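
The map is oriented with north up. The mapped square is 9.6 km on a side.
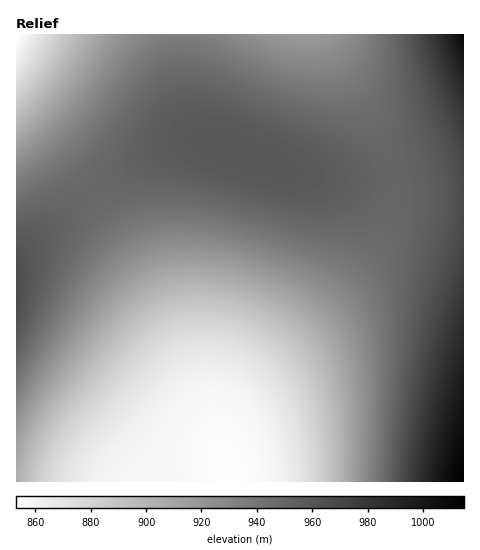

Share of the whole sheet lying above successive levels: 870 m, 88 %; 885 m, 81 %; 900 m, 74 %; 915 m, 67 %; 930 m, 57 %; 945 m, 41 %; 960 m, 10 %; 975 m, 4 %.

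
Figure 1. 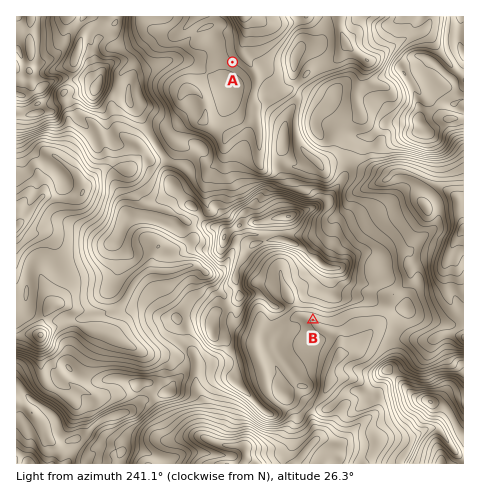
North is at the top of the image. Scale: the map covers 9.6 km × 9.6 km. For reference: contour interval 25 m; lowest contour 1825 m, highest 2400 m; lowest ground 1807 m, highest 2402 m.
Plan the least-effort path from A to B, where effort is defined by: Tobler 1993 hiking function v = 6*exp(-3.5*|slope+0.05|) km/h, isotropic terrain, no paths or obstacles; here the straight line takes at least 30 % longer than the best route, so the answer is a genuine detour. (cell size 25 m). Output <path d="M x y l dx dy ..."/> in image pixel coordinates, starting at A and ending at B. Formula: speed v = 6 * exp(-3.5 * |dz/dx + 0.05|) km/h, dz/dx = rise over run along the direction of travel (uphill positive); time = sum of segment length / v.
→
<path d="M232 62l18 18 14 28 0 7 8 16 0 17 9 19 7 7 5 2 9 10 17 8 6 6 2 4 0 5-4 7 0 5 3 4 14 14 2 5 12 12 1 2 0 27-2 5 0 9-2 2-3 4-28 14-5 0-2 1"/>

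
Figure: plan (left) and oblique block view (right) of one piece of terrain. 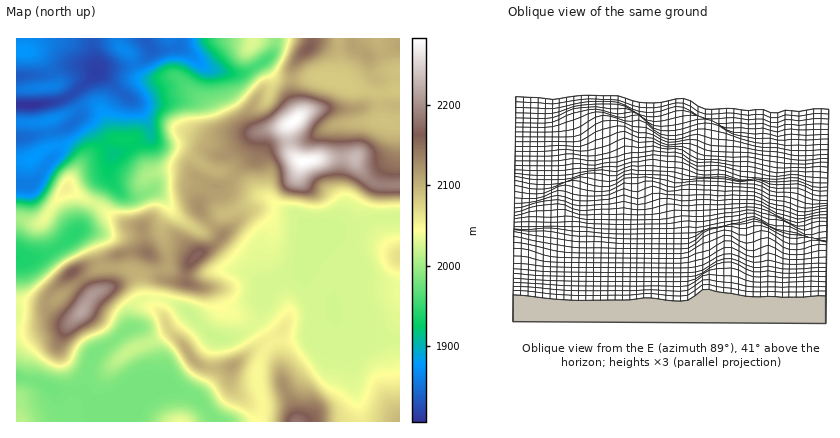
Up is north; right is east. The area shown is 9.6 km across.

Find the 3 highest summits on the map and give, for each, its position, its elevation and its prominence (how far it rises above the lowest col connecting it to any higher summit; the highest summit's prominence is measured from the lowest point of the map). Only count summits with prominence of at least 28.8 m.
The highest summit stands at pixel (304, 162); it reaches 2284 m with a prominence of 479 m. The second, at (296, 120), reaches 2284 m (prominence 47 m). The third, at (82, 312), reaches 2218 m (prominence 107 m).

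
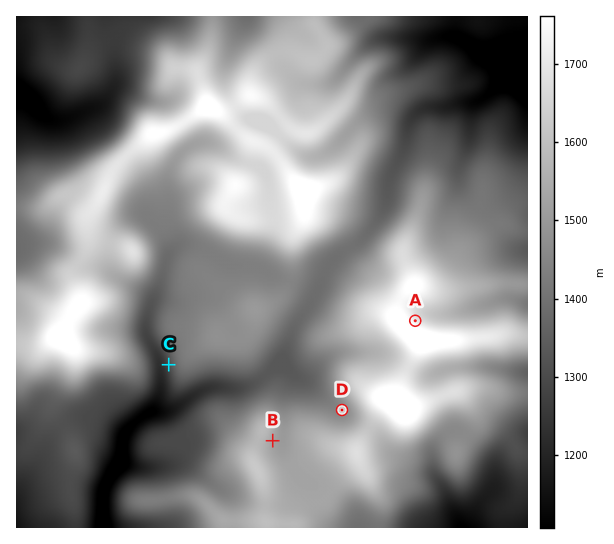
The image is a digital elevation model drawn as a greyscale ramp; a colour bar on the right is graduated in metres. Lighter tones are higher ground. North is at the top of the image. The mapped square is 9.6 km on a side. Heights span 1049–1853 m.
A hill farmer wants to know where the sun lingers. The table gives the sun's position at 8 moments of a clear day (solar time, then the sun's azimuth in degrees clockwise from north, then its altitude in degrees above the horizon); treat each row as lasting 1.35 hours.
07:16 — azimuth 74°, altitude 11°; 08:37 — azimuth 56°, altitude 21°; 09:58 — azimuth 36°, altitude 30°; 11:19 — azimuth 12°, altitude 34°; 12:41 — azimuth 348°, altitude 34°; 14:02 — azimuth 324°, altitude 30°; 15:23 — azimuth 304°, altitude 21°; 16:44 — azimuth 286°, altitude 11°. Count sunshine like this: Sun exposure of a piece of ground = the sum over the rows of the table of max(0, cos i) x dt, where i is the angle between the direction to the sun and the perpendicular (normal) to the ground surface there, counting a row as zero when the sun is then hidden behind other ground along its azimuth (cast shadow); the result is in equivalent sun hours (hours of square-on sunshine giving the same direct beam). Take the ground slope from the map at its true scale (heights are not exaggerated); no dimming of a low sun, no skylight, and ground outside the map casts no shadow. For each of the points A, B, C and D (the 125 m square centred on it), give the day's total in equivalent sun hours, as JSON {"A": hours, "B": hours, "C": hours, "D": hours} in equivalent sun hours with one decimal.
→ {"A": 6.1, "B": 3.9, "C": 2.7, "D": 3.9}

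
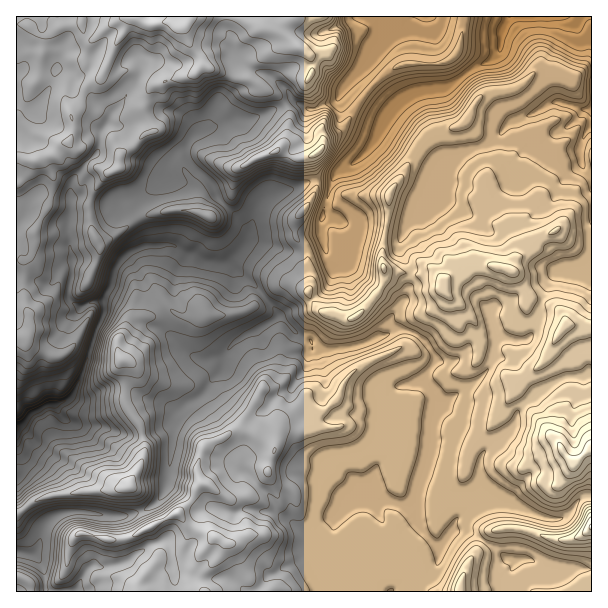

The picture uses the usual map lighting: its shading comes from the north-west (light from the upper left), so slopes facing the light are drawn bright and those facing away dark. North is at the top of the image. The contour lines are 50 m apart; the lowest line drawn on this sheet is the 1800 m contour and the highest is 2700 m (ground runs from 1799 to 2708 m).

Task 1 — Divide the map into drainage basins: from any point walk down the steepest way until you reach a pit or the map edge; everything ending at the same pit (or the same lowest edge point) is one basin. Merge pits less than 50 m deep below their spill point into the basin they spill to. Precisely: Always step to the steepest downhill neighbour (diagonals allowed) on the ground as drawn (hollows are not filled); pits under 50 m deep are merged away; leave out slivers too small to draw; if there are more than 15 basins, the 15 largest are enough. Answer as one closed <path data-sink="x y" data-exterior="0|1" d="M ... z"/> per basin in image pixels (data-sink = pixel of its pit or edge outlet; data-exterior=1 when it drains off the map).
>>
<path data-sink="510 17" data-exterior="1" d="M591 16l-126 0-7 35-9 10-11 3-34 0-14 6-24 23-20 32-8 8-9 3-5 4-4-6 2-9-6-9-10-32 6-10 0-14-6-8-10-6-25-22 19-5 0-3-156 0-6 4-6 15-6 7-14 35-17 12-6 16-7 8 1 19-3 8-7 4-10 12-14 4-23-2 0 178 5 2 5 0 4-8 0-16-5-8-1-10 0-35 5-2 3-5 4-9-2-12 15-29 31 0 9 2 3-12 10-14 8-8 8-4 2-12 31-25-7-18 0-9 4-12 7-7 15-6 24-5 9-8 30 12 16 1 15 11 14 6 11 17 0 13-3 14-9 10 19 8 16-2 6 27-2 8-8 13-13 17 0 15 7 9 5 10 0 17 3 9-2 13 13 18 27 7 9-3 25-29 4-16 21 3 28 0 5 4 6 18-8 11-12 6-6 7-10 21-5 5-36 15-18 12-7 8-6 17-12 12-18 2-8-4-18 12-5 8 0 12-2 5-5-5-9-1-10-6-17-3-10 8-20 8 0-6-10-20-16-16-4-12-12-10-19-8-12-12-5-1 1 17-3 23 3 7 13 18 5 20-5 19-8 14-2 7 6 6 8 26 4 9 3 1 7 18 0 11-16 21-4 10 0 4 321 0 3-13 7-18 23-31 30-1 32 11 18 0 9-4 11-9z"/><path data-sink="17 428" data-exterior="1" d="M204 66l-10 8-24 5-15 6-7 7-4 12 0 9 7 18-31 25-2 12-8 4-8 8-10 14-3 12-9-2-30 0-16 29 2 12-4 9-3 5-5 2 0 35 1 10 5 8 0 16-4 8-10 0 1 176 25-16 36-6 45-4 7-3 2-6 8-14 5-19-5-20-13-18-3-7 3-23 0-15-2-3 6 2 12 12 19 8 12 10 4 12 16 16 10 20 0 6 20-8 10-8 17 3 10 6 9 1 5 5 2-5 0-12 5-8 18-12 8 4 18-2 12-12 6-17 7-8 15-11 39-16 5-5 10-21 6-7 12-6 8-10-4-10 0-6-7-7-28 0-21-3-4 16-25 29-9 3-27-7-13-18 2-13-3-9 0-17-5-10-7-9 0-15 13-17 8-13 2-8-6-27-16 2-19-8 9-10 3-14 0-13-11-17-14-6-15-11-16-1z"/><path data-sink="17 552" data-exterior="1" d="M129 486l-6 2-75 8-18 8-12 8-2 3 0 61 8 2 6 6 2 8 105 0 5-14 16-21 0-11-7-18-3-1-4-9-8-26z"/><path data-sink="426 17" data-exterior="1" d="M464 16l-173 0-1 3-19 5 25 22 10 6 6 8 0 14-6 10 10 32 6 9-2 9 4 6 5-4 9-3 8-8 20-32 24-23 14-6 34 0 11-3 9-10 6-30z"/><path data-sink="17 95" data-exterior="1" d="M132 16l-10 2-27 20-8-1-3-5-3-16-65 1 1 140 9 3 13 0 14-4 10-12 7-4 3-8-1-19 7-8 6-16 17-12 14-35z"/><path data-sink="516 560" data-exterior="0" d="M591 528l-10 8-9 4-18 0-32-11-30 1-23 31-7 18-2 12 131 1z"/>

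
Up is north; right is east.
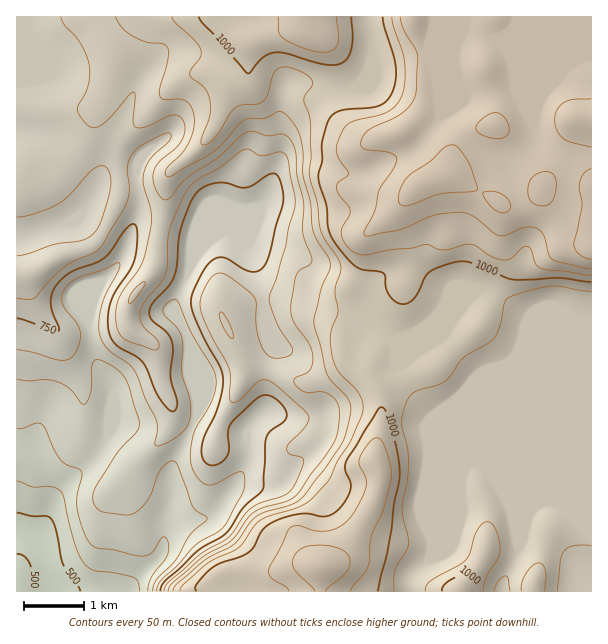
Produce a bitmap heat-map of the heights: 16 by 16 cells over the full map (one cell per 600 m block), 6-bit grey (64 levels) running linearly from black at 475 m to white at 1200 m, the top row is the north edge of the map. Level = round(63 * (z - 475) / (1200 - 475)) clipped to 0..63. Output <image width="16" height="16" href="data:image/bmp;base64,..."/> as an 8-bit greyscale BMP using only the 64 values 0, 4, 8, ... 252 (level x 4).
<image width="16" height="16" href="data:image/bmp;base64,Qk02BQAAAAAAADYEAAAoAAAAEAAAABAAAAABAAgAAAAAAAABAAATCwAAEwsAAAABAAAAAAAAAAAAAAEBAQACAgIAAwMDAAQEBAAFBQUABgYGAAcHBwAICAgACQkJAAoKCgALCwsADAwMAA0NDQAODg4ADw8PABAQEAAREREAEhISABMTEwAUFBQAFRUVABYWFgAXFxcAGBgYABkZGQAaGhoAGxsbABwcHAAdHR0AHh4eAB8fHwAgICAAISEhACIiIgAjIyMAJCQkACUlJQAmJiYAJycnACgoKAApKSkAKioqACsrKwAsLCwALS0tAC4uLgAvLy8AMDAwADExMQAyMjIAMzMzADQ0NAA1NTUANjY2ADc3NwA4ODgAOTk5ADo6OgA7OzsAPDw8AD09PQA+Pj4APz8/AEBAQABBQUEAQkJCAENDQwBEREQARUVFAEZGRgBHR0cASEhIAElJSQBKSkoAS0tLAExMTABNTU0ATk5OAE9PTwBQUFAAUVFRAFJSUgBTU1MAVFRUAFVVVQBWVlYAV1dXAFhYWABZWVkAWlpaAFtbWwBcXFwAXV1dAF5eXgBfX18AYGBgAGFhYQBiYmIAY2NjAGRkZABlZWUAZmZmAGdnZwBoaGgAaWlpAGpqagBra2sAbGxsAG1tbQBubm4Ab29vAHBwcABxcXEAcnJyAHNzcwB0dHQAdXV1AHZ2dgB3d3cAeHh4AHl5eQB6enoAe3t7AHx8fAB9fX0Afn5+AH9/fwCAgIAAgYGBAIKCggCDg4MAhISEAIWFhQCGhoYAh4eHAIiIiACJiYkAioqKAIuLiwCMjIwAjY2NAI6OjgCPj48AkJCQAJGRkQCSkpIAk5OTAJSUlACVlZUAlpaWAJeXlwCYmJgAmZmZAJqamgCbm5sAnJycAJ2dnQCenp4An5+fAKCgoAChoaEAoqKiAKOjowCkpKQApaWlAKampgCnp6cAqKioAKmpqQCqqqoAq6urAKysrACtra0Arq6uAK+vrwCwsLAAsbGxALKysgCzs7MAtLS0ALW1tQC2trYAt7e3ALi4uAC5ubkAurq6ALu7uwC8vLwAvb29AL6+vgC/v78AwMDAAMHBwQDCwsIAw8PDAMTExADFxcUAxsbGAMfHxwDIyMgAycnJAMrKygDLy8sAzMzMAM3NzQDOzs4Az8/PANDQ0ADR0dEA0tLSANPT0wDU1NQA1dXVANbW1gDX19cA2NjYANnZ2QDa2toA29vbANzc3ADd3d0A3t7eAN/f3wDg4OAA4eHhAOLi4gDj4+MA5OTkAOXl5QDm5uYA5+fnAOjo6ADp6ekA6urqAOvr6wDs7OwA7e3tAO7u7gDv7+8A8PDwAPHx8QDy8vIA8/PzAPT09AD19fUA9vb2APf39wD4+PgA+fn5APr6+gD7+/sA/Pz8AP39/QD+/v4A////AAgMGCRwtMDQ4MyooLCcpJAEGDAwOGCkyNDQtJicoJyUECBAPDhEZIysxLiUmJiUlCQsPEhAXFRsjMC8mJSUlJQsNDREUGBYaHiotJSUlJSUODw0TFhYbHCEpKygmJSUlExMRGRYYHh0lKyorKSYlJRgVFxwVHh4eJiorKispJSUeFRQeFx0bHyUrLiwqLCssHBwZGhgWFhwmMjIxMTM0OhwbHBsbFRUaKjQ4Nzc5OTofHRwdIhoZGy0zODw7Ojs6Hh8fHiEmHyEtNTg5Ojo5Ox4gISIkKSknKy4yNzc5ODwdHiIiJystKiwrLjY4ODc4HiAkJSgtMDI0LTE3Nzg3Nw="/>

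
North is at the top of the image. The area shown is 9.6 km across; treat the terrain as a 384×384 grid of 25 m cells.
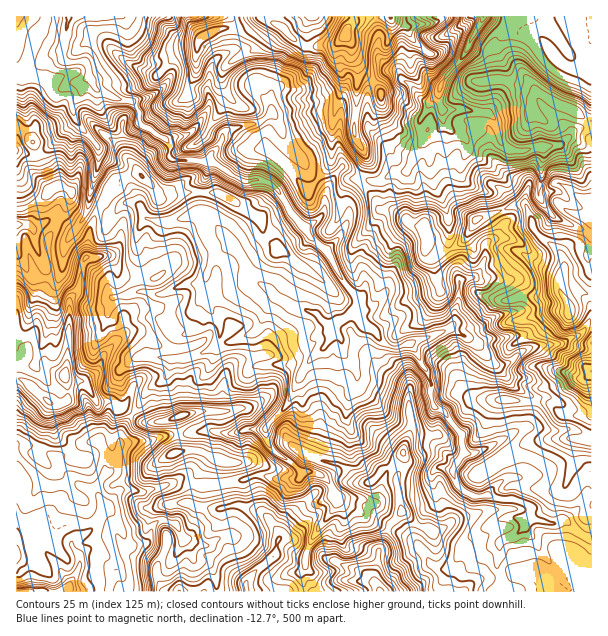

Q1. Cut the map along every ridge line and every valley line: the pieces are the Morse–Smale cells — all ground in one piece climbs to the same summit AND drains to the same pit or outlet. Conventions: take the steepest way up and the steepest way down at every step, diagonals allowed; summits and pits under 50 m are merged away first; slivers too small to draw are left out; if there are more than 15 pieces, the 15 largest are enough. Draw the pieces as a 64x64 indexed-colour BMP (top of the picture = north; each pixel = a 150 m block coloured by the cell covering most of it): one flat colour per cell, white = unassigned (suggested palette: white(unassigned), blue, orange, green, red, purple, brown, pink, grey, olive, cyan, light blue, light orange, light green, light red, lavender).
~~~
<image width="64" height="64" href="data:image/bmp;base64,Qk12CAAAAAAAAHYAAAAoAAAAQAAAAEAAAAABAAQAAAAAAAAIAAATCwAAEwsAABAAAAAAAAAA////ALR3HwAOf/8ALKAsACgn1gC9Z5QAS1aMAMJ34wB/f38AIr28AM++FwDox64AeLv/AIrfmACWmP8A1bDFAERERERERERERERE///MzMwRERERERERERERERERERERRERERERERERERET//8zMzBERERERERERERERERERERFERERERERERERERP///MzMEREREREREREREREREREREURERERERERERET/////zMwRERERERERERERERERERERRERERERERERET//////8zBERERERERERERERERERERFERERERERERERPRP////zMwREREREREREREREREREREURERERERERERERERP///MzBERERERERERERERERERESRERERERERERERERE///8zMwRERERERERERERERERESJERERERERERERERET//8zMzMEREREREREREREREiIiIkREREREREREREQAAPzMzMzMwRERERERERERERESIiIiREREREAEREREQAAMzMzMzMzBERERERERERESIiIiIiJEREREQAAABEREAAzMzMzMzMERERERERESIiIiIiIiIkREREREAAAAAADu7uzMzMzMERERERERERIiIiIiIiIiREREREQAAAAAAA7u7u7u7hEREREREREREiIiIiIiIiJERERERNAAAAAADu7u7u4RERERERERERESIiIiIiIiIkRE3URE0AAAAAAO7u7u4REREREREREREREiIiIiIiIi3d3d3U3QAAAA7u7u7u4RERERERERERERESIiIiIiIiLd3d3d3d0AAADu7u7u7hERERERERERERESIiIiIiIiIt3d3d3d3QAAAIiIiIiIERERERERERERERIiIiIiIiIi3d3d3d3d2IiIiIiIiIiBERERERERERERIiIiIiIiIiLd3d3d3dVViIiIiIiIiIgRERERERERERIiIiIiIiIiIt3VVd3VVVWIiIiIiIiIiBERERERERERIiIiIiIiIiIi3VVV3VVVVViIiIiIiIiIgREREREREREiIiIiIiIiIiLVVVVVVVVVVYiIiIiIiIiBERERERERESIiIiIiIiIiIlVVVVVVVVVVWIiIiIiIiIgRERERERERIiIiIiIiIiIiVVVVVVVVVVVYiIiIiIERERERERERERIiIiInciIiIiIFVVVVVVVVVVURGIiIgREREREREREREiIiInd3IiIiIgVVVVVVVVVVVRERiIiBEREREREREiIiIiInd3d3ciIiAFVVVVVVVVVVUREREREREREREREiIiIiInd3d3d3dyIAVVVVVVVVVVVVEREREREREREREiIiIiInd3d3d3d3cgBVVVVVVVVVVVVREREREREREREiIiIiIid3d3d3d3d3AFVVVVVVVVVVVRERERERERERESIiIiIiJ3d3d3d3d3cABVVVVVVVVVVVURERERERERERIiIiIiInd3d3d3d3dwAFVVVVVVURFVVRERERERERERIiIiIiIid3d3d3d5mZAABVVVVVVRERERERERERERERIiIiIiIiInd3d3d3mZkAAFVVVVVVEREREREREREREREiIiIiIiIiJ3d3d3d5mQAAVVVVVVUREREREREREREREiIiIiIiIiIid3d3d3mZAAAFVVVVVRERERERERERERESIiIiIiIiIiJ3d3d3eZkAAAVVVVVRERERERERERERERIiIiIiIqqiInd3d3eZmQAAAFVVVVERERERERERERERESIiIiIiqqoiJ3d3mZmZAAAABVVVVRERERERERERERERIiIiIiqqqqIid3eZmWYAAAAFVVVVERERERERERERERESIiIqqqqqoiJ3eZlmZgAAAABVVVURERERERERERERERIiKqqqqqqqqnd5lmZmAAAAAFUREREREREREREREREREiKqqqqqqqqqmZlmZmYAAAAAERERERERERERERERERESKqqqqqqqqpmZmWZmZgAAAAABERERERERERERERERMRGqqqqqqqqZmZmZZmZmAAAAAAERERERERERERERERMzEwAAqqqqqZmZmZlmZmYAAAAAARERERERERERERERMzMzMAAAqqqpmZmZmWZmZgAAAAABERERERERERERERMzMzMwAACqqqqZmZmZlmZmABEAAAERERERERERERERMzMzMwAAAAqqqpmZZmZmZmYBERAAERERETMREREREREzMzMzAAAAC6qqmZlmZmZmZgEREQERERETMzMzMxEREzMzMzMAAAALupmZmWZmZmZmERERERERETMzMzMzMzETMzMzMwAAAAu5mZmWZmZmZmYRERERERERMzMzMzMzMzMzMzMzAAAAALuZu7ZmZmZmZhERERERERMzMzMzMzMzMzMzMzMAAAAAu7u7tmZmZmZmEREREREREREzMzMzMzMzMzMzMwAAAAALu7u7ZmZmZmYRERERERERERMzMzMzMzMzMzMzAAAAAAu7u7tmZmZmZhEREREREREREzMzMzMzMzMzMzMAAAAAALu7u2ZmZmZmERERERERERMzMzMzMzMzMzMzMwAAAAAAC7u7ZmZma7sRERERERETMzMzMzMzMzMzMzMwAAAAAAAAu7tmZma7uxERERERERMzMzMzMzMzMzMzMzAAAAAAAAC7tmZma7u7EREREREREzMzMzMzMzMzMAAAMAAAAAAAAAu7Zma7u7sREREREREzMzMzMzMzMzMAAAAAAAAAAAAAC7u7u7u7uxERERERETMzMzMzMzMzAAAAAAAAAAAAAAAAu7u7u7u7"/>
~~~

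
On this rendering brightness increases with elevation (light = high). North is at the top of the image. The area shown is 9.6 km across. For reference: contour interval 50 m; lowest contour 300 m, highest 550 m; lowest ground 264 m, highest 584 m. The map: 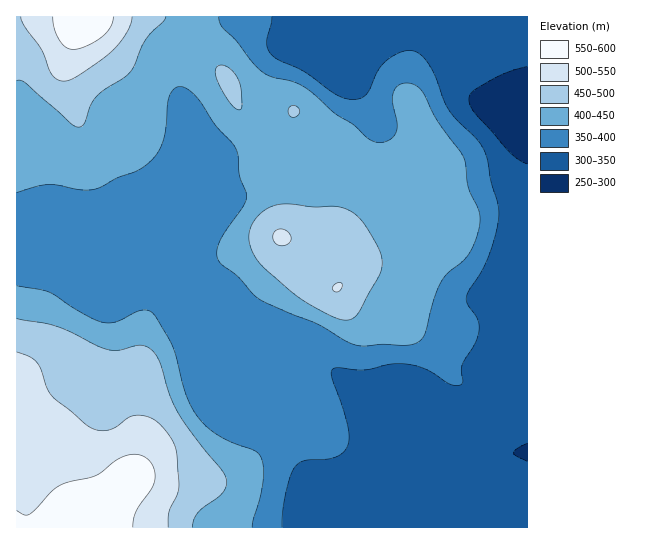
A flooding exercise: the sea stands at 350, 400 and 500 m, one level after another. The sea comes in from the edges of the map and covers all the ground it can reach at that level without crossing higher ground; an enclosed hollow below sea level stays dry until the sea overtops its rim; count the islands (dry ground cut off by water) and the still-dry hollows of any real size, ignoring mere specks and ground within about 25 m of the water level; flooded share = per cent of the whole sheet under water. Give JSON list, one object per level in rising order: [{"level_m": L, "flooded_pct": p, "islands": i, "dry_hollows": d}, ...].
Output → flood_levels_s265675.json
[{"level_m": 350, "flooded_pct": 24, "islands": 0, "dry_hollows": 0}, {"level_m": 400, "flooded_pct": 52, "islands": 0, "dry_hollows": 0}, {"level_m": 500, "flooded_pct": 91, "islands": 0, "dry_hollows": 0}]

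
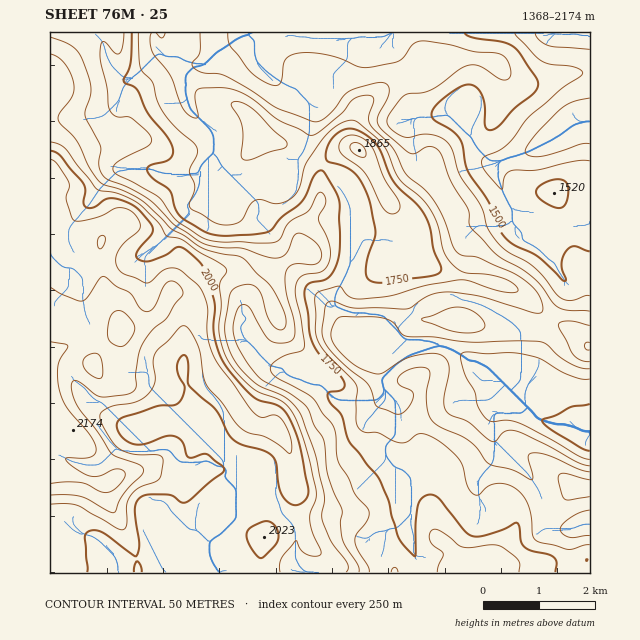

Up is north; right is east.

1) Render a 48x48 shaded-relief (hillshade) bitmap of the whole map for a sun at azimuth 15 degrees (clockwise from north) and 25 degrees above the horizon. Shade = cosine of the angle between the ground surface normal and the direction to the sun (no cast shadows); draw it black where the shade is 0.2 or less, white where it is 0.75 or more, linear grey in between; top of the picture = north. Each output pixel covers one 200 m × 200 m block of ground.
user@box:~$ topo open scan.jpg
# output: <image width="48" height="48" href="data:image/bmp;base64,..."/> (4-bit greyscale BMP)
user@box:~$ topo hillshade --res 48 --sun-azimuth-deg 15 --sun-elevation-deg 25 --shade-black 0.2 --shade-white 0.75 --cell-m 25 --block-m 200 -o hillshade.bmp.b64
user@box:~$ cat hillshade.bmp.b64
<image width="48" height="48" href="data:image/bmp;base64,Qk32BAAAAAAAAHYAAAAoAAAAMAAAADAAAAABAAQAAAAAAIAEAAATCwAAEwsAABAAAAAAAAAAAAAAABEREQAiIiIAMzMzAERERABVVVUAZmZmAHd3dwCIiIgAmZmZAKqqqgC7u7sAzMzMAN3d3QDu7u4A////AFZmZlZ3ZmZmVVZlMkermIhlaIh3iImIhmZmZlV3ZmZmVFVUNGm6h4hkV4mZmaqqmHZmZDZ3ZmZmVFVVV5qod4hUV5u7qau7u3dlMTd2ZmZmZnd2aJl1VndWeaqqmImYmmVCAFh2VVZmd4h1WIdlVndnmZiIh4hlVjMgAmdlRFVmZ3hjRneId3dniYd3eJdUMwAAE0QzNEVVZnZDRoiYiHd4iYdmeZdUMhETRTESNVREVmVEeJmIiHd4iHd3mpZVZlVWd2REVnZVZmVGiZiIiHZnh3eJqXVYvGZmebqXd4d3dlRGmYiImHZndnial2ac72ZVi9y5h4h3UyI2qoiJh3d2d4mZdnnO7lVXrLqpmHh2MRI4uoiZh4h4maqoeL3ty1V6uod4iHdkIkR7upiZiJiJq6qprNy6h2erlkRWZmZCJXisuqmIiYiJqqqqvLhlVHmoQhE0RVQhSKztuql3iId3iJmJmGRERHmEERE0RVICjN/+yoZniGZnd3d3ZVVVRHhBJEVVZ1Inzu/suVWKmGVmZnh2VVZlQ3YzVmZ3d1Ns7cupdWrcuYd3d4h1VVVTEGVGdlZ3ZlSd24ZVRr7rmJmZmHZEREMhAHZndVVlVUWsuWQiSd2odniZl0IiIiIhEYd3ZVVURDaql1MTe7l2ZlVEQgABEiMzRod3ZWZkRDaIdkImmYZUREMiIRJERENFineHZomGREZ3ZTNpmGQhESNFVmd2VDR5u2eHZ5mXVFiHVDWamFIAABNWeIdkMjasynd3eKmHZnmXQ0eZhiERERIzNEMhI3rLqYh3eaqYiaqWNFiXQQNUMiEQASM0eby5doh2eaqZqqmGZomFEBRlQzMhNXeKzdymRXdlZ4iJqau7qql1IkVmVWVWiqq83cuWaGZVZlVomt/+3bqGV4dmZ3Zompms3LqHilZmZkNXvv/+7cuHmpdmZmZomYmruph3iVZ4h1V63/3MuqmJqYd2VVVomYiqmHZVd2eaqZve7sqZh3ial3d2Q0aKqHiZhlQ0ZoiJq9/+yoiHZ3ial2d1M1i8p3mpdUM0Znd5zv/8p2d2Z3iIh4l0JJzbh5u5ZVVWZnib3/26l3dlVnd2aJhRKM25eKuoZniIdpvMuqmHZndlVWZlaIUQSsuXeaqHeKqqiMy6dlREVmZmZVVVeGIAe7qHiZhmeaqqqduYdlRFZ3d2ZVVWeGQ3zcuZqpZEVniZqbqYh3ZomZh2ZVaJmZiu/turuoZERFZ3iYiIiHiaqphlVXm7urve3LmaqXZVRERWd2d3eIiqmYZUV6zLuqu6hmZnd2ZlVERFVVVmd4mZiHVWe9y6mImZdUREVWVVRDM0RFZmeImYh3eKzdqHdmibp2QzNERERERDM3eIiHmYiImry5dmZmeaqoZEMzM0VndlRImIhliZiImaqHZmZmd4mYdmVDNFaJmYd6mYdVeYdmeIh2ZmZ3d3eId3dmZniaqpmamIZWeHZVd3dmZmd3d3d3d4mZmqu7qZmamIZWd2ZWd3ZmZmd3d3d4eJqqu7y6mIiA=="/>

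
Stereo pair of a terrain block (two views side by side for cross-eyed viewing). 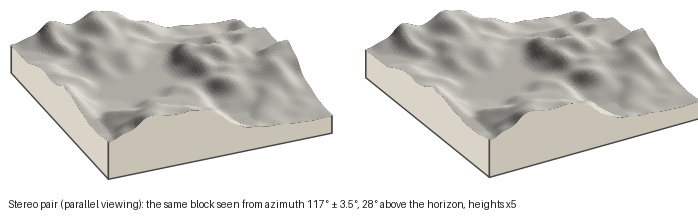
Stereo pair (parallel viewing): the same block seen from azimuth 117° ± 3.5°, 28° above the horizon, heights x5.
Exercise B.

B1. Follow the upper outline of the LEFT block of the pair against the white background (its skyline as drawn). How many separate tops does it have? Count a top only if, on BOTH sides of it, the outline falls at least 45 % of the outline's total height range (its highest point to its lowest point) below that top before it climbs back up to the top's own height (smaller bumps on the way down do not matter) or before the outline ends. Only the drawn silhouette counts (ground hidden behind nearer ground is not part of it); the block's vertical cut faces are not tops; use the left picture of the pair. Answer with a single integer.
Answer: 0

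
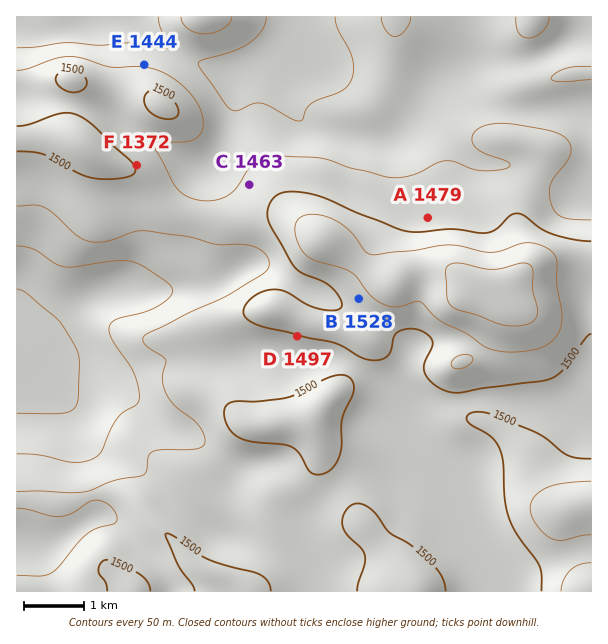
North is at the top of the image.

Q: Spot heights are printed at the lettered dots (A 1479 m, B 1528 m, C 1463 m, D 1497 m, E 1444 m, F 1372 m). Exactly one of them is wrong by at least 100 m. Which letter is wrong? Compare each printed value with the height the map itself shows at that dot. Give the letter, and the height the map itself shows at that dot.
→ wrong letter F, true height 1497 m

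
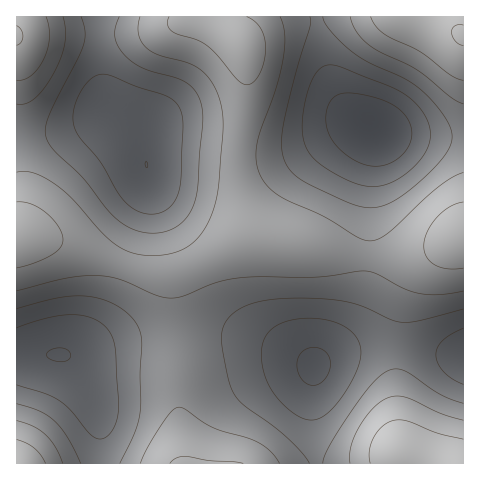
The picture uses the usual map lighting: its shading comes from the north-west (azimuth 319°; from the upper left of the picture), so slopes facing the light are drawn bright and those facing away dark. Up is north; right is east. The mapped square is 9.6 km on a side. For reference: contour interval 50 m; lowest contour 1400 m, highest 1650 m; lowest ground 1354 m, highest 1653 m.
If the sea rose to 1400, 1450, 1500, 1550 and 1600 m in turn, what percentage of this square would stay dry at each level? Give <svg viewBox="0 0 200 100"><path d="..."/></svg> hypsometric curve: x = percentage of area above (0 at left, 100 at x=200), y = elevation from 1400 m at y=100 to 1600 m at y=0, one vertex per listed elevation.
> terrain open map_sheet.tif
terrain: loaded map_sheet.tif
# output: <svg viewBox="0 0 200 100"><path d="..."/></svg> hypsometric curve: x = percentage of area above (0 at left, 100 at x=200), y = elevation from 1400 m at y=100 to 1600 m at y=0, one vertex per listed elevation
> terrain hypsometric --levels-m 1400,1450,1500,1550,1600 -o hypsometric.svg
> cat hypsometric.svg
<svg viewBox="0 0 200 100"><path d="M194 100l-34-25-43-25-52-25-48-25"/></svg>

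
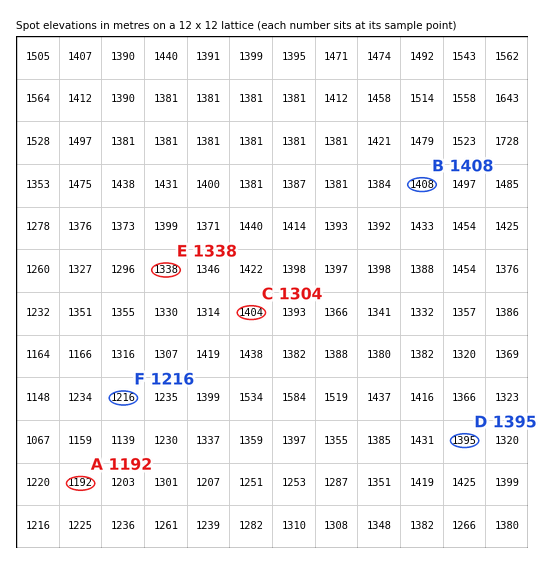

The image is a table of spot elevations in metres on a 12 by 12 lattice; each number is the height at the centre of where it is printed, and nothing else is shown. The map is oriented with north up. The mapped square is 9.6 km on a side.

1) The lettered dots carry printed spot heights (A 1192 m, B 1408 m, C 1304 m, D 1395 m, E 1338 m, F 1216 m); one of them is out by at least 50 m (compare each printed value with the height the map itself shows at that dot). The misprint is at C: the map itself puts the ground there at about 1404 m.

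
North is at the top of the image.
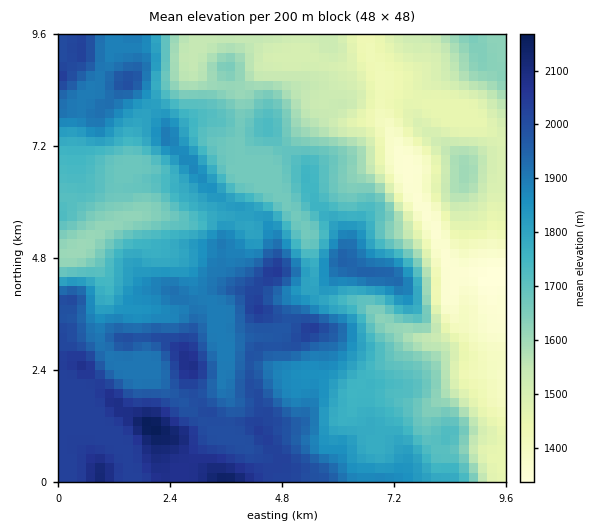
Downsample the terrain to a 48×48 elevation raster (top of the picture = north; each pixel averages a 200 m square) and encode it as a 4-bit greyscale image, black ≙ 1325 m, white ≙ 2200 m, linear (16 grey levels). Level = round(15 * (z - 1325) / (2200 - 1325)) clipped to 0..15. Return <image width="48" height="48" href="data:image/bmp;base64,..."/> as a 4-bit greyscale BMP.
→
<image width="48" height="48" href="data:image/bmp;base64,Qk32BAAAAAAAAHYAAAAoAAAAMAAAADAAAAABAAQAAAAAAIAEAAATCwAAEwsAABAAAAAAAAAAAAAAABEREQAiIiIAMzMzAERERABVVVUAZmZmAHd3dwCIiIgAmZmZAKqqqgC7u7sAzMzMAN3d3QDu7u4A////AMzN7czM3d3d7u3czMzLu6qZmZmYiIdkMszN3czN3d3d3d3MzMzLuqmZmZmYd3dTIszN3MzN3d3d3czMzMy7qpmIiJmHd3ZDIszMzMzN7d3czMy8zMuqmZmIiIiHd2VDIszMzMze7u3My7vMzLuqmZiIiIh3d3VDMszMzMze7u3Mu7zMzLu6mIiIiIdmd3ZDMszMzM3u7tzMzMzMzLu6mIiIiHdmZmVDIszMzN3d3cu8y7u8y7qqmIeIh3dmZlQyIszMzdzMzLu8u6u8u6qqmId3d3ZmVVMiIczMzcu7u7vLuqvMupmZmId3d3d2VEMiEczMzLqqqrzMuqvLqpmZmId3d3d2VDIiEczMy6qqqs3cuqu7qpmZmYh3d3dmVDIhEczcuqqqq83cuqu7qqmZmZiHd2ZmVDIhEczMqqqqq83cqqu7u7qqqpmHdmZVVDIhEcy7qru7vM3Lqqq7u7u7qqmIdmVERDIREcy6q7y7zMzLqqq7u7zMu6mHZlREQyIREcy6qrqru7u7qqu7u7zMy6mHZVVVQhEREbu6mamZmaqqqqvMzLu7upl2VWZ2MREREbu5iZmZmaqqqqvMy7upmIdmZniGMRERAMy5iJmZmqqqqqvMuqmYiHdmeJmFIRERAKuph4mZqqqqqrvMu6mImYiImaqFIREQAImYd4iZqqqaqru8zLqImpqqqqqFIREAAGZ3d4iZmZmaqqq7zMqImqu7u6l0IREAAFVWZ4iIiIiZqqqrzLqImruqqpdjEREQAFVVZ3iIiIiZqqqau6h3mrqpmHZTEREREVVVVnd3iIiZqqmZqpdmiaqYdmUyERIREWVVVWZ3d3iImpmImodmeaqYZVQhESIiImZlVVVWZmd3iZiImXZmeJmIZVMhESIiIndmVVVVVmZ3iIiJmGZniIiHdkMREjMzIndmZmVVVneIiJmIdmZ3d3d3dTEREzMzI3d3ZmZmZ3iImYh3ZmZ3dmZmZCERI0RDM3d3dmZmd4iJmHZmZmd3dmVmUxERJEVEM3d3dmZmd4iZl2ZmZmd3dmVVQhERJEVUM3d3dmZmZ4mZhmZmZmd3dmVUIRERI0VUM3d3dmZmeJmYdmZmZmd3dmVTIRERJEVEM3d3d3Z3iZmHZmZmZmZmZmVTIRESNEREM4iIiId4mqmHZmZmd2ZlVVRDIREjNDMzM5iZmYiImph3ZmZnd2VVRDMyIRIzMyIiM5mqqZiImZh3d2Znd2VEQzIiESIzIiIiM6qqqpmImYd3d2ZndmVERDMiEiMyIiIiNKqqqqmZiHd3ZmVWZlREREMyIiIiIiIjNLqqqruph2ZmZVVVZVREQzMyIiIiIiMzRMuqqru6hlVFVVVVVEREQzMyIiIjMzREVcy6qru6hlREVVVEREREMzMyIiIjM0RVVczLqqu6llREVWVDMzMzMzMiIiIzM0VVVczLqqqqllRERVVDMzMzMzMiIiMzM0VVVczLqqqphlREREREMzMzNDMiIjMzNEVVVczLqqqphlRERERERDMzQzIiIzMzRFVlVQ=="/>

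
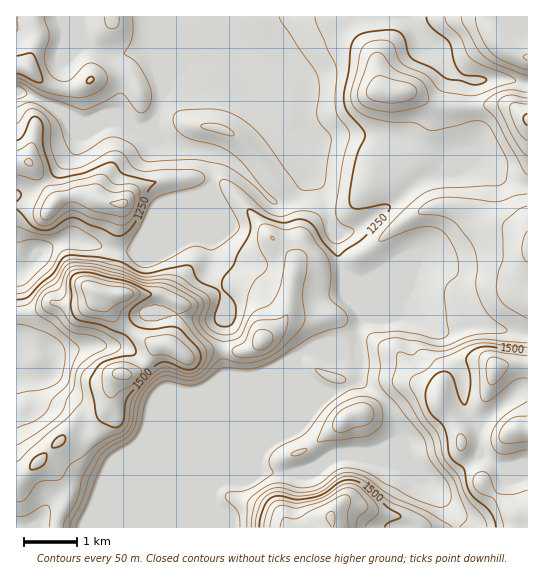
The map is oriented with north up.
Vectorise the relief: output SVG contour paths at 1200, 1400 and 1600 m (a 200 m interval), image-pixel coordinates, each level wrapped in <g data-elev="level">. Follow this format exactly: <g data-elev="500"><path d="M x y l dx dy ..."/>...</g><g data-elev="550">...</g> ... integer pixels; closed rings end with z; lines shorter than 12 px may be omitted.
<g data-elev="1200"><path d="M17 226l17 7 13 2 8-2 14-6 6 0 20 11 7 8-2 3-6 1-25-1-6 2-4 3-8 15-21 20-5 3-8 2"/><path d="M228 135l5 1 1-2-4-5-8-4-13-2-8 3 4 3z"/><path d="M17 78l6 2 25 13 29 5 8-1 9-3 8-5 4-6 1-6-2-6-6-5-6-3-8 2-12 13-6 3-8 0-8-5-4-6-2-9 0-7 4-19-5-18"/><path d="M18 17l0 12-1 2"/><path d="M105 17l1 9 7 3 5-3 1-9"/><path d="M315 17l2 9 19 41 1 8-2 23 1 15 12 16 2 5-8 31-7 48 5 9 13 7 1 2-5 7-10 5-5 0-5-4-4-6-4-14-4-5-15-3-19 5-10-1-9-5-27-25-8-4-6-2-3 3 0 4 18 36 1 5-3 6-11 10-11 6-4 1-11-3-6 0-40 19-7 2-5-1-11-9-3-8 24-48 10-7 39-10 5-6-2-5-5-3-8-1-49 1-9-5-9-12-8-3-8 2-26 14-10 2-9 0-5-4-5-12-2-10 1-17-6-11-8-5-7-1-4 2-9 13"/></g><g data-elev="1400"><path d="M63 527l2-6 13-23 6-24 15-24 10-7 14-8 6-5 3-8 4-21 10-16 11-10 8-4 21 6 9-1 8-5 6-8 4-9 0-7-14-14-7-12 1-4 5-10-2-6-15-11-15-6-23-2-21-8-29-7-18-1-6 2-4 6-6 15-10 3-5 5-2 5 0 5 4 4 11 6 13 14 5 2 14 2 9 3 8 5 0 4-16 10-11 9-3 7-3 16-6 9-4 12-4 5-22 18-20 12"/><path d="M452 527l-25-15-34-15-28-20-18-5-9 3-16 12-9 4-15 1-20-4-11 3-8 6-3 5-4 15-1 10"/><path d="M17 516l9 0 16-10 5-1 3 6-1 16"/><path d="M336 431l7 1 26-8 5-7-2-10-5-3-6-1-19 7-6 5-3 7 0 5z"/><path d="M238 357l8 1 12-2 9-3 7-4 6-7 6-11 2-9-1-7-9 4-19 1-5 3-4 5-5 13-12 8 0 4z"/><path d="M527 343l-48-4-10 2-24 10-23-2-9 6-12-3-4 2-1 13-4 12 1 6 15 17 11 19 11 13 8 25 17 23 12 33-1 5-6 7"/><path d="M119 207l7-1 1-5-4-2-13 4z"/><path d="M527 206l-9 4-13 11-2 4 0 33-5 15-2 14 2 9 5 8 24 14"/><path d="M381 102l13 1 13-2 8-4 2-7-3-4-5-3-27-7-5 0-8 9-2 9 4 5z"/><path d="M527 98l-13-3-7 0-7 4-2 6 16 34 8 12 5 5"/><path d="M475 17l1 8 4 9 5 11 6 8 12 8 24 9"/></g><g data-elev="1600"><path d="M356 527l2-9 8-7 2-5-2-4-9-11-8-3-8 2-19 11-21 6-7 1-11-3-5 1-5 7-3 14"/><path d="M527 416l-10 1-8 3-8 9-2 8 2 4 4 2 22-1"/><path d="M490 385l7-3 10-12 1-5-3-4-11-4-4 1-3 3 0 14 1 7z"/><path d="M119 379l11-1 2-3-1-2-8-5-8 1-2 3 0 3 2 3z"/><path d="M99 311l8 0 9-6 13-6 4-4 0-4-9-4-17-2-17-4-7 1-2 5 6 19 4 3z"/></g>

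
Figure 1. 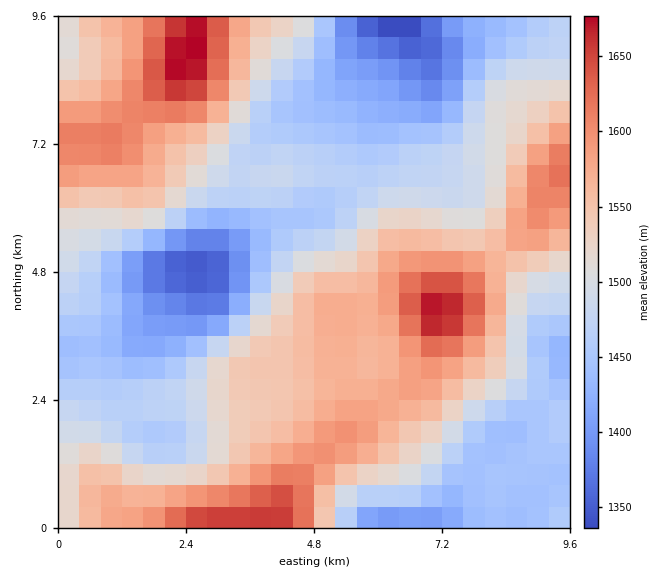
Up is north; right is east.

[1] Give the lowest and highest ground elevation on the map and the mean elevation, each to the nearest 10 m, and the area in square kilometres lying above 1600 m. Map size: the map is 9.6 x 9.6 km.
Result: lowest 1320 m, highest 1690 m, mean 1510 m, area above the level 10.5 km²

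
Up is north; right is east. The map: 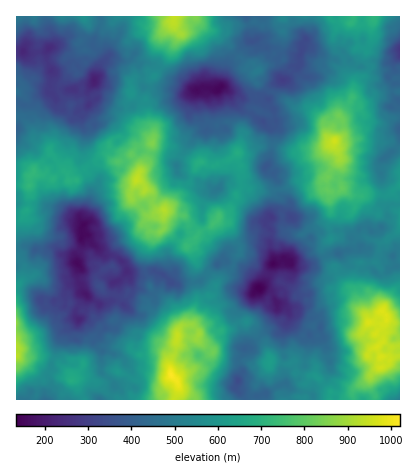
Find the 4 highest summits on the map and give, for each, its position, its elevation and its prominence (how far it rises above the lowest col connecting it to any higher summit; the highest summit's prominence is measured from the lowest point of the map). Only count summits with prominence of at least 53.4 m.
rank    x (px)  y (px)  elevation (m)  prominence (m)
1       170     374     1021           888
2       382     312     978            513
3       334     140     960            436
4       136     180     942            406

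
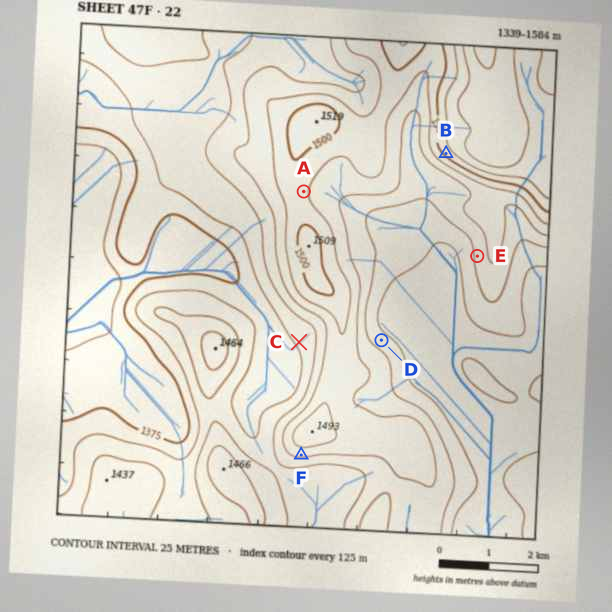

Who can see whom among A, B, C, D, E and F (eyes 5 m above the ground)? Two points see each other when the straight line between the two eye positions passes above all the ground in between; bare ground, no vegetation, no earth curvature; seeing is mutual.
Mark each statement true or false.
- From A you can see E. true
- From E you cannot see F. true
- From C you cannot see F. true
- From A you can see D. false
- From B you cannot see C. true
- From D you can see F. false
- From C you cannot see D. true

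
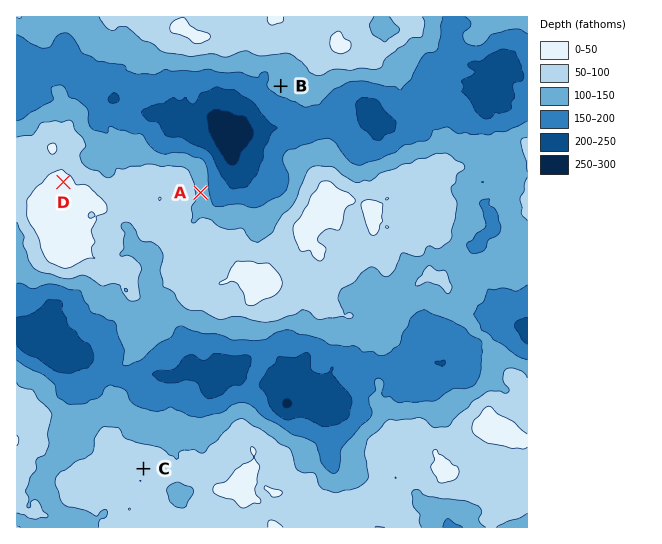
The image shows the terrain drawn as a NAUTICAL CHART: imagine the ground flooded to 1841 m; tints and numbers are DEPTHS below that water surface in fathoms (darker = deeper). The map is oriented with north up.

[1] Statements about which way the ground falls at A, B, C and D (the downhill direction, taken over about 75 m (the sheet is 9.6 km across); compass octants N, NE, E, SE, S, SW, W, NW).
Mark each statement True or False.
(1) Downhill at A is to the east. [True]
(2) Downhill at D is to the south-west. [False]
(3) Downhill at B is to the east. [False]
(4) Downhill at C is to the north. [True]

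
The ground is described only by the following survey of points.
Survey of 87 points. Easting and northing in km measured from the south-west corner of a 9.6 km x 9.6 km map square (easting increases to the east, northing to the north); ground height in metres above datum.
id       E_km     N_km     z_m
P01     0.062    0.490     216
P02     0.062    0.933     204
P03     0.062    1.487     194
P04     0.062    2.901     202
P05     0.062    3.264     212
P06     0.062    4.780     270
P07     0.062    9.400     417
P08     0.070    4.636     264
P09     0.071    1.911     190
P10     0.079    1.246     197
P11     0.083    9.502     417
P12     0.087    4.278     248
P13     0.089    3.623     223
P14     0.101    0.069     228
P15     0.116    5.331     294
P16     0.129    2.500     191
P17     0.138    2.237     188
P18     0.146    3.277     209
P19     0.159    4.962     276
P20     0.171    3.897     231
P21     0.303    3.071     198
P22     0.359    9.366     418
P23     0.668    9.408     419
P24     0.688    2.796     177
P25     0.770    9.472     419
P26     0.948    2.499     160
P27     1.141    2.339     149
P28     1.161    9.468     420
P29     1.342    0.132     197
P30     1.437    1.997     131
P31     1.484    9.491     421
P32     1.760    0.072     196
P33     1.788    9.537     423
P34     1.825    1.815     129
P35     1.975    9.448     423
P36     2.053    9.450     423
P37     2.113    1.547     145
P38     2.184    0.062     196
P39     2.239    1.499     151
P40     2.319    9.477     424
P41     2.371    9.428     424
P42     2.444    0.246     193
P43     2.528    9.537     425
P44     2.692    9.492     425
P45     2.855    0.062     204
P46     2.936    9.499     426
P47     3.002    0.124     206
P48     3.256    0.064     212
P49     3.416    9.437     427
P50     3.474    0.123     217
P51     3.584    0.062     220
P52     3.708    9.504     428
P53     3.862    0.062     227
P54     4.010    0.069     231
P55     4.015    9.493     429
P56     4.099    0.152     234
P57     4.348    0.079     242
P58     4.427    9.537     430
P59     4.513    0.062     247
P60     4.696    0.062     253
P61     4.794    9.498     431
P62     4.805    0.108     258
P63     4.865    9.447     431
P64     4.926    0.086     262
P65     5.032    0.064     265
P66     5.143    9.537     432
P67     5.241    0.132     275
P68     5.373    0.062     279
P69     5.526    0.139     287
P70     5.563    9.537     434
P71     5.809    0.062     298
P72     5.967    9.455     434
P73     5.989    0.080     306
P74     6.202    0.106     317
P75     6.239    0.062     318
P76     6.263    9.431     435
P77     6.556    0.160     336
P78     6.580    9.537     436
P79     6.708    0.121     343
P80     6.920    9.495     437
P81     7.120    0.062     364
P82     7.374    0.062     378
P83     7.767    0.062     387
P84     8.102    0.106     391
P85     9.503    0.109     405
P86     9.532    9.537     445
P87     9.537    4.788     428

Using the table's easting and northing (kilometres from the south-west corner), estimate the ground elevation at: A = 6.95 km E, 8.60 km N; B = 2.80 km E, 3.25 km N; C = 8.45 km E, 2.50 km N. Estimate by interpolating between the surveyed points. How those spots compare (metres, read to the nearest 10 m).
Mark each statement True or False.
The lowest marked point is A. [False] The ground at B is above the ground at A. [False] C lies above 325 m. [True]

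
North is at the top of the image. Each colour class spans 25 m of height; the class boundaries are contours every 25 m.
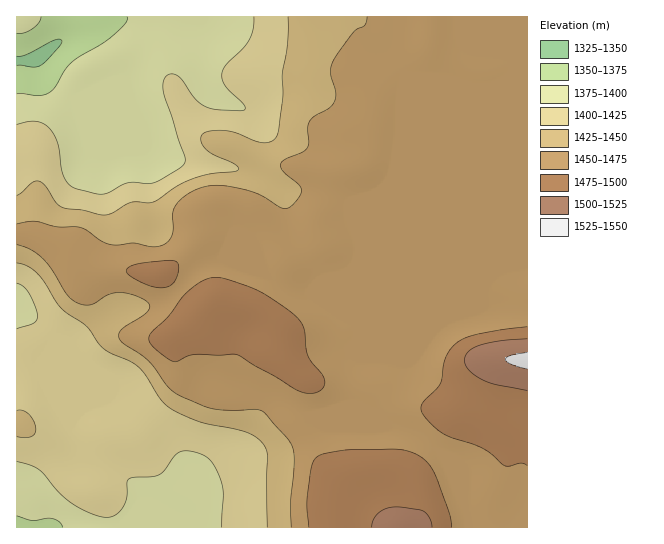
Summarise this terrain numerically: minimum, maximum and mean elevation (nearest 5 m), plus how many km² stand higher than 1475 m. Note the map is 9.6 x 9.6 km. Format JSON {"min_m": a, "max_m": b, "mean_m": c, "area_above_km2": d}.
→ {"min_m": 1350, "max_m": 1530, "mean_m": 1440, "area_above_km2": 11.4}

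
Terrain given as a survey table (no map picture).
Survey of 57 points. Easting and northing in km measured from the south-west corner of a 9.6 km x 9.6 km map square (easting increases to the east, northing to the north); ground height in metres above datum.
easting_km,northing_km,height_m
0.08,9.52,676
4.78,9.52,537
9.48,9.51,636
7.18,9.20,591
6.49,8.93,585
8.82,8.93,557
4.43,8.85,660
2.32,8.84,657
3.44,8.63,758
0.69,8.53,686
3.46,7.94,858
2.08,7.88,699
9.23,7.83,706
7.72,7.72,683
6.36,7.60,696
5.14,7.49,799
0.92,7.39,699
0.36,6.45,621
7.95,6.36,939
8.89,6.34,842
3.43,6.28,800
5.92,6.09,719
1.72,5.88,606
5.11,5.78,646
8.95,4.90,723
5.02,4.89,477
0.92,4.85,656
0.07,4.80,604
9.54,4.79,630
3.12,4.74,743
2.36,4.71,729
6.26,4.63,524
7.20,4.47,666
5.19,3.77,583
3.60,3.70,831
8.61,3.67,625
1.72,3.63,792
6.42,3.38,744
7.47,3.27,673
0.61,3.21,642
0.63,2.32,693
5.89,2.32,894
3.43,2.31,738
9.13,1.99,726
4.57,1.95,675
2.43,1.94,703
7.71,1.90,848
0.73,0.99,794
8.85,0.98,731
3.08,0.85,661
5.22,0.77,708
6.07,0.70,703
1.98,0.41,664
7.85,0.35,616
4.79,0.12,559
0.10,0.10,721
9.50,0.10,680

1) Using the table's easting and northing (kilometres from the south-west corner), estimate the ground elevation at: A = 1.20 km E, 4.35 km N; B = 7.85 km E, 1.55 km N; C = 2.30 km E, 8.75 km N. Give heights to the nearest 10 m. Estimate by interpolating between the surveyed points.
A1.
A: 640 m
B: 810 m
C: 670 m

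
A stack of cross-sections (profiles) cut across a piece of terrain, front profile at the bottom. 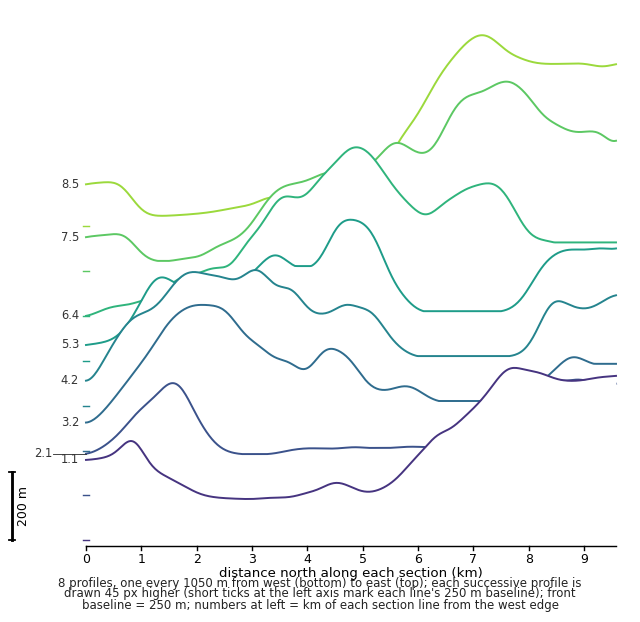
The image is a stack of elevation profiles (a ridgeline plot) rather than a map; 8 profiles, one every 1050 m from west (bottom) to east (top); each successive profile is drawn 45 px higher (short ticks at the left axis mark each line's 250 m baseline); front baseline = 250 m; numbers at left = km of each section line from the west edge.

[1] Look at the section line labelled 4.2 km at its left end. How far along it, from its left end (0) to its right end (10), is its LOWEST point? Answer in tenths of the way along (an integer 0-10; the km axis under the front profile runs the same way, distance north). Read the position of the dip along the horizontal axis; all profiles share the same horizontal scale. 0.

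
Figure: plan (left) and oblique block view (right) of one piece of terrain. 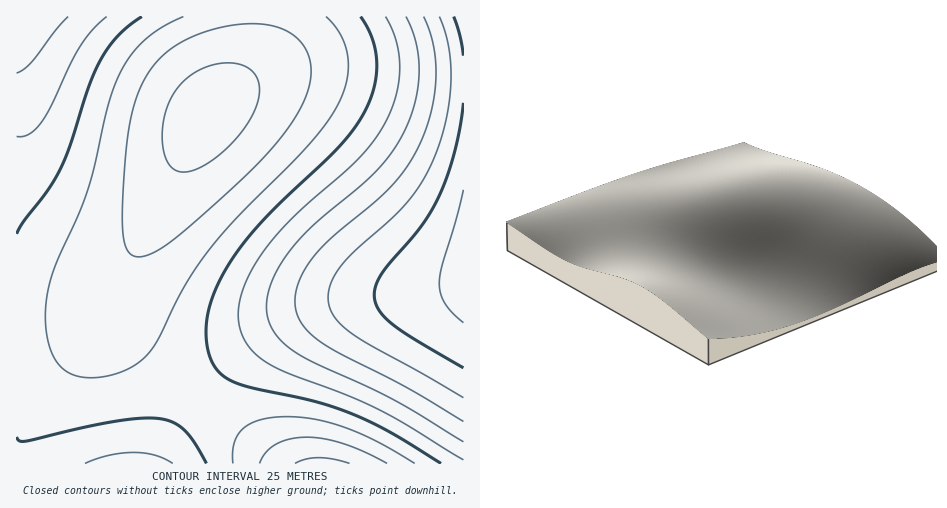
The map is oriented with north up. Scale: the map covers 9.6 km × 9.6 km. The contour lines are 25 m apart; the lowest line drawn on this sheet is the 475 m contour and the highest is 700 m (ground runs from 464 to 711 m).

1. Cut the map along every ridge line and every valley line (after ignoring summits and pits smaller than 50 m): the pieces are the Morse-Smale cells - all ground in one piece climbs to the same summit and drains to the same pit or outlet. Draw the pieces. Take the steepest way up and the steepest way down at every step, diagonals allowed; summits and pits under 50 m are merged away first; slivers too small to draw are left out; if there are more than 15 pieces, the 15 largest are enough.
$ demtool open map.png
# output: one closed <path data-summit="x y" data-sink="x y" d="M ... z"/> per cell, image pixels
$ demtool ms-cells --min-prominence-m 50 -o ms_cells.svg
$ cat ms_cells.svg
<path data-summit="207 113" data-sink="463 263" d="M463 16l-207 1-2 29-8 22-9 14-31 31-10 17-45 92-35 62-4 16 3 16 14 21 25 25 42 36 27-30 25-21 19-14 31-16 42-14 36-6 55-5 33-8z"/><path data-summit="207 113" data-sink="17 17" d="M256 16l-240 1 1 447 141 0 18-38 20-27-4-6-38-31-25-25-14-21-3-16 4-16 35-62 45-92 10-17 31-31 9-14 9-28z"/><path data-summit="321 463" data-sink="463 263" d="M463 284l-32 8-80 9-21 4-32 12-31 16-25 19-30 27-15 19 82 66 184 0z"/><path data-summit="321 463" data-sink="17 17" d="M196 398l-25 36-12 30 119-1z"/>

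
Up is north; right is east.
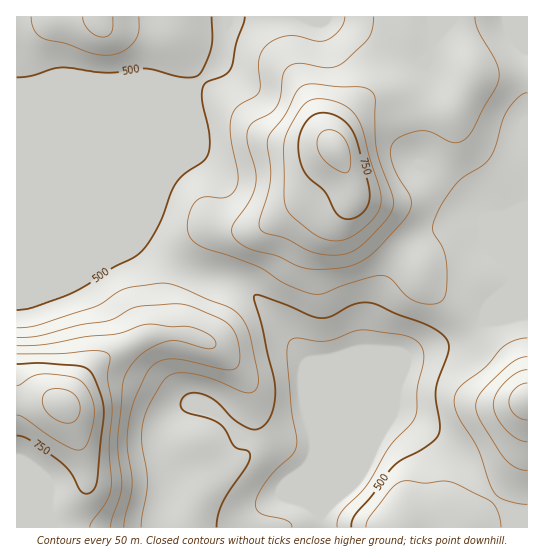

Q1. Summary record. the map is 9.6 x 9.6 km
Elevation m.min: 430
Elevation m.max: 870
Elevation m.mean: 560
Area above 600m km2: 25.8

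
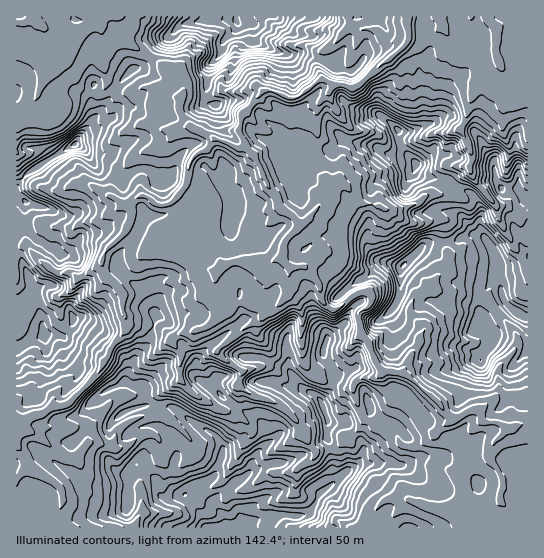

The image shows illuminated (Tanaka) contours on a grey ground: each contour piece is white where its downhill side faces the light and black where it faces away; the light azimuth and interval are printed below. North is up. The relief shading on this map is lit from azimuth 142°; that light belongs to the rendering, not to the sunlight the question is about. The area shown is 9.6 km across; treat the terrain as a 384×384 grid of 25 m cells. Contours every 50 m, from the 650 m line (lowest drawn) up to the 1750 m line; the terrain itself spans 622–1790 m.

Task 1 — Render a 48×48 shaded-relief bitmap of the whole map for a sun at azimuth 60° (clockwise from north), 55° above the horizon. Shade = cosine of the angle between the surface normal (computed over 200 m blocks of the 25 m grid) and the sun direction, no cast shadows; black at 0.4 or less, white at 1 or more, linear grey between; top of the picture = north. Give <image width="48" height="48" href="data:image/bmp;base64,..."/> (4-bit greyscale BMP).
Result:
<image width="48" height="48" href="data:image/bmp;base64,Qk32BAAAAAAAAHYAAAAoAAAAMAAAADAAAAABAAQAAAAAAIAEAAATCwAAEwsAABAAAAAAAAAAAAAAABEREQAiIiIAMzMzAERERABVVVUAZmZmAHd3dwCIiIgAmZmZAKqqqgC7u7sAzMzMAN3d3QDu7u4A////AKq6qYdkRleYaKu8zMu6vIm7ur3dy7u7u6q7qHdUind2eaq8zMzMyovLvM3Mu7u7qaq7p4hVqlVnmry7zdyqua3LzMuqq6q7mqrMl4dVqWeJvLzMu92Xq8vLu6mbu6rLqry5eZdFmYu5m8u83N2nm8u6qYm8y6vLmst3q5VHmsy7qby6zd3Ieb3LurzMu7zKqqiLuoWJetysuIzZzM3ciLzd3d3czMy5q3m6mpiZaMust33rre3besrO7tzMy7y6u5qYqqdniqq8hr7sqt7XS8re3L3brMzLqpmaqYV4mau5fO7bmt7EOc3sy93Mu8y6qZmImYdou6qa3dyprO1yPO7b3dzeybqZmYislFmYmrvO7ai8zbZBjv6t7L3saKiJmXmpmUaqqt7dxWzslkRI3+y+297GWId4iYmYmrVZrO/7Rr7WWJi93NzdvOtEZUN4eZh4mrxFvd7qa77oaZrtmtzvy5RGUxSYeYd5q92Ert3rnNx2qYzZfN3uV4ZnQSmph6iKq9yXne7brddqy3zWfe7pOZhmNGq5pqibzMu8it7cyruat13Vbe/CSap1VWi8uaity7zeuLy+y5rMll3Vfe6AWbuFQ1nNpZnNrO/+povdy7qc2VnIqs5iisplZVrbRKrdvf/+hp3tzMuszKmazHuyKrl4hmq2nbzuzf7th63t3Mqsy7uLpau2BaqahnmJ7ove/u7aebzd3Lqsy8ublXqTAZu5h2iM7o3v7N63q7ze3Lq8y8u7iGVjAZuph3ic7t/qiM2a3Lzdy7q8u8upmoQRFLqql3eM7v12rN27zMzLuqqqq7mKqoMEdnu7p3ee7cmL3u3LvLuqqqmqq7qaqnNJl0fNqHff6qvN3e7Mu7qrqpmru8uqqoR8uFWcp3v+uru7ze3curu7qpm8u825moeMyYd5l439m6qt7u7dusy7upm8zdqKqZisxySJm63rib3u7e7cq8qqqpm83rabqaqpYSh5u73UZv/u3N2oq2ermpnN7XerqqhmIDipqt00mfyru6eKuXnMuZrN6lm7uqdVIFib3tYqu3qpmVi8yrvduave1mq7qYdTIEre77FtumabhEzcy8zNuqzupIu6mIUhJH3+3sKOyniHds7dzMy8zb3rVpu6iHU1d77u77S97aunOf7czNzL3bq3aqu7l5qIVd7u7YrszbvKVK3c3My8t0i5mru7iclCCe7u7I3srLu7hWvczMu6UknLirvLrKISvdzN3dzsu7u6lnvN3cu4M53burzMymVZ3tu879zcu8yql5vMzMu5Rt7d27qbyatY3svM3tvLu9y6mIvKu6u5NbyspjSLyql2vcvM3cu7u8u6qZyoq8y4EmeZUiWKglmrirvMzMu7qbu7qquorNp1AGaVISa7ebu7yJvMzLvKmru7qqupu3IkQSeDEp3cu8zMy4m8u7u6mrvLqqurphBGQChkasy6vMzNy7isuqu6qsy5mquqlTN3M1Vou5mqq9zLvbi8qrzJmtyYqru6mGQzJFZ5u5q5m8yqzri8msy4qg=="/>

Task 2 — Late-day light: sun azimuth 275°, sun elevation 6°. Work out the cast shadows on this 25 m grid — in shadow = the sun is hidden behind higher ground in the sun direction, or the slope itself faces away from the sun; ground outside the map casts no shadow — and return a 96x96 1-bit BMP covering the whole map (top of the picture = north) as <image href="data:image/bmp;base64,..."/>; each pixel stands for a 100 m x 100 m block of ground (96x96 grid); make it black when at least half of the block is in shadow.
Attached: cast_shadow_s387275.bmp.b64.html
<image width="96" height="96" href="data:image/bmp;base64,Qk2+BAAAAAAAAD4AAAAoAAAAYAAAAGAAAAABAAEAAAAAAIAEAAATCwAAEwsAAAIAAAAAAAAA////AAAAAAAGAAQAAA////////8HAAcAAAH///////8DAAfAAAAD//////8DgAfAAAYB//////8BgAeAAwf4//////8BgAeAAwH8f/////8BgAcAQ+D8P/////8DgAcAPPx4H/////8GAAcQHn/8D/////8AAAYQBx/8B//////wAAIQA4/+A/////7wAADyA8//gf////zggCDzg+8/iP////DBgCDxwff/gH///+ADEADxwfv/mH///+AEGABhwfn/n3///+AACCYDg/z/H3////wAAGcDA/5/P/////4AADAAD/w/P/////4AADwAH/g+H/////8AAB8Af/B8P/////x8AA/A/8DwP////+A/wYDD/4HgP////4AP4cBn/P+Af////4AP8OB/+f8Af///gsAP+HD/8/wA////AOAHvAD/4/AD///+AP9z3wD/g+AH7//4AP/7/4Z/AfAPz//wAf/7/8f/A/APj//wAf/7/+P/p8AfH//wAf/z//v/vwAeP//wAf/z/////wMeP//wAP9z/////4AeP//wAP8D/////8weP//4AH8H//////weP/z4AD8H//////4eP/n8AD8H//////4eP8n8AH4H3/////4OM8/+APwH3/////8Oc8f+APAHv//////M+8P+AeMHv//////g+eH+AEcP///////wznH/AA8P///////xx/D/gB8P///////xw/D/gB8P//////5xgfD/gB8f//////xxAHD/wB8////////yAAD/8B8////////4AAD/8B8////////wAAB/8B9+///////gAAA/8B94/////+HhAAAf8D/w/////wHgAAAP8D/g/////mDwAAAHwH/G/////njwADADAP8f/////v58ADwAAP8///////++ADwAAf8////////+AD4AAf8//////3//ADwACf43/////n/zgDgACfg//////n/jwAAAAfA//////H/hwBB8AeB/////8H/AwBh/w9j/////+H/AYBB/55n//////v+AQAB//5t//////v+AAAA//7s//////v+MAAAf/7sP////////wAAf/78H////////iAAf/78B///////+DAAf/z8Af//////IDAA//78AH/////4AAAB///8AH/////gAAAD///8AD/////ABgAD///8AB////+AABgD///8AA/////wADgH///8AA///8f//nAP///8AAf//g///+Af////gAP//A///+A/8///wAG//A///8A/0f/78AD//C///9w/kf/j8A7//D////4/gf+D4Ad//D////8eif8BwAc//j/////////wAAcf/j/////////8AAYP/D/////////8AA4H/B/////////8AAQD4B/////////8AAQADA/////////8AAAAHof////////8AAAAH4f////////8AAAAH4ff///////8AAAADwH////////wQAAABAD///////uAQAAAAAD/////3jcBwAAAAAD/////nDYA="/>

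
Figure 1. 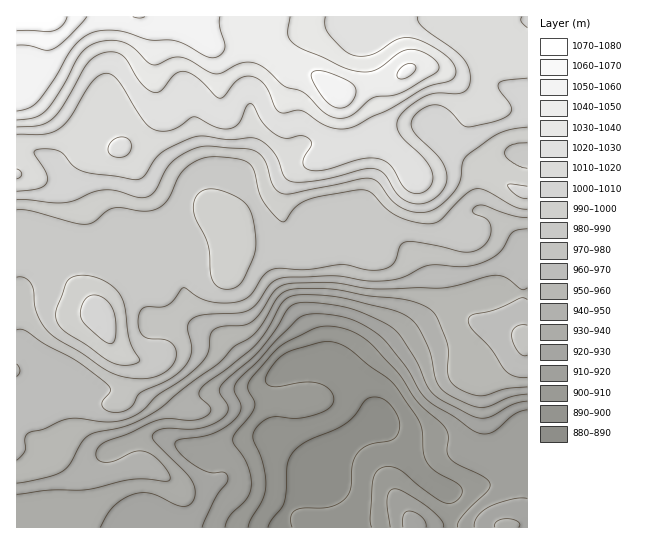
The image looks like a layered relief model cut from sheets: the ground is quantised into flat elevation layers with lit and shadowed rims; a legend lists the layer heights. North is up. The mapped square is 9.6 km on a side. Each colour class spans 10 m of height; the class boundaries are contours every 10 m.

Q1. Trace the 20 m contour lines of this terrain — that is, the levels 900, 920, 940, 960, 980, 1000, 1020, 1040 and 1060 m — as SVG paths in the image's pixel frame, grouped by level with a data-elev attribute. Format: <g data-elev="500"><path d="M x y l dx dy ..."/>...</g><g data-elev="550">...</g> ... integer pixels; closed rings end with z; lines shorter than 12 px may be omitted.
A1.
<g data-elev="900"><path d="M248 527l3-8 12-20 3-12-3-24-10-25 3-9 7-8 8-4 27 1 21-5 11-6 4-6-3-10-10-7-16-2-32 5-7-4 0-8 9-13 11-9 31-10 10-2 11 2 9 5 46 35 27 40 2 10 1 20 5 10 9 9 20 11 5 7-1 5-4 6-6 2-5 0-20-12-27-21-9-3-8 1-6 5-3 8-3 37 2 9"/></g><g data-elev="920"><path d="M202 527l13-29 12-16 1-5-3-4-16-1-15-7-16-14-3-5 0-4 5-3 21-2 12-3 10-6 11-8 5-6 2-7-7-17 3-8 21-21 20-23 19-18 6-4 16-2 23 3 16 5 16 9 11 10 18 22 16 27 7 9 51 33 8 2 8-2 21-18 13-4"/><path d="M426 527l-1-5-4-5-6-4-6-2-4 2-2 2 0 12"/><path d="M527 498l-14 1-24 8-12 10-2 5-1 5"/></g><g data-elev="940"><path d="M17 494l32-4 38 0 47-11 35 2 1-6-5-8-9-9-9-6-12-1-20 10-9 1-8-3-2-4 1-5 8-8 24-8 28-14 12-2 25 2 13-5 3-2 1-4-11-12-1-4 2-4 53-42 13-17 15-27 5-5 7-3 21 0 26 3 50 12 16 6 10 10 10 19 4 12 4 21 4 8 9 8 21 10 9 3 8 0 24-10 17-3"/></g><g data-elev="960"><path d="M17 460l8-9 0-13 5-6 13-3 26-10 9-1 35 4 14-3 13-6 17-18 27-17 18-16 6-9 2-18 3-5 8-3 21-2 9-3 10-10 13-21 9-6 11-2 33-1 46 7 66-1 16-2 31-9 11-2 10 3 15 12 5-2"/><path d="M527 299l-6-1-26 12-22 5-3 2-2 4 4 8 18 19 16 23 9 5 12 1"/></g><g data-elev="980"><path d="M17 277l8 1 6 5 2 7 2 15 3 10 6 12 10 10 59 36 16 5 18 0 12-3 10-6 6-8 1-8-2-7-5-5-7-2-13 0-7-4-4-10 1-12 6-6 17 0 6-2 15-17 14 9 10 4 15 2 15-1 12-5 15-22 10-6 33 1 35-5 26 5 14 0 11-6 3-5 5-14 6-3 26 3 30 7 14-2 10-8 4-12-1-6-3-4-14-7 0-4 5-4 8 1 28 10 13 1"/></g><g data-elev="1000"><path d="M109 343l4 0 3-6 0-15-3-12-4-7-6-5-6-3-7 1-5 3-3 6-2 6 1 7 7 9 14 13z"/><path d="M17 200l48 3 10-3 19-8 12-2 12 1 20 6 8 0 9-6 11-22 9-10 19-10 16-3 37 3 11 4 8 9 7 24 4 4 5 3 9 1 68-15 11-1 8 4 13 17 8 7 12 5 14 1 8-2 6-4 15-15 6-10 3-20 6-7 30-21 12-4 16-2"/><path d="M527 186l-17-2-2 2 9 9 5 3 5 0"/></g><g data-elev="1020"><path d="M17 179l4-2 1-3-1-3-4-2"/><path d="M114 157l8 0 7-3 2-8-2-7-4-2-6 0-8 5-2 4-1 5z"/><path d="M17 134l28 0 14-5 12-12 22-36 6-6 8-2 6 2 5 5 25 40 6 6 6 4 8 1 10-1 21-13 24 11 13 0 8-5 7-16 3-3 2 0 12 19 14 12 9 3 16-2 8 3 1 6-8 16 0 4 3 4 7 2 9-1 39-11 17 0 7 2 6 5 11 19 5 5 7 3 8 0 5-3 4-5 2-7-1-7-8-13-24-24-3-8 1-7 10-12 19-12 11-2 20 1 7-3 4-5 1-9-1-10-6-9-10-9-30-22-5-5 0-5"/></g><g data-elev="1040"><path d="M17 120l17-2 11-6 16-22 20-37 11-8 13-4 12 0 10 3 9 6 11 12 6 3 5-1 15-6 8-1 9 3 19 12 8 2 5-1 19-10 8-1 6 1 11 6 17 16 20 7 21 21 7 4 7 1 7 0 7-3 22-18 19-2 12-4 29-17 5-5-1-6-7-6-10-6-10-2-10 3-19 14-9 5-12 1-15-4-44-19-9-6-5-9 2-17"/></g><g data-elev="1060"><path d="M17 45l13 1 16 4 7-1 13-10 21-22"/><path d="M133 17l6 1 6-1"/></g>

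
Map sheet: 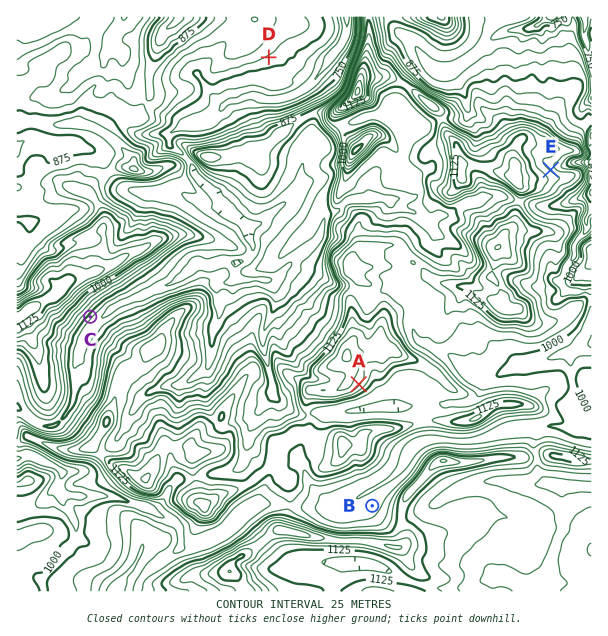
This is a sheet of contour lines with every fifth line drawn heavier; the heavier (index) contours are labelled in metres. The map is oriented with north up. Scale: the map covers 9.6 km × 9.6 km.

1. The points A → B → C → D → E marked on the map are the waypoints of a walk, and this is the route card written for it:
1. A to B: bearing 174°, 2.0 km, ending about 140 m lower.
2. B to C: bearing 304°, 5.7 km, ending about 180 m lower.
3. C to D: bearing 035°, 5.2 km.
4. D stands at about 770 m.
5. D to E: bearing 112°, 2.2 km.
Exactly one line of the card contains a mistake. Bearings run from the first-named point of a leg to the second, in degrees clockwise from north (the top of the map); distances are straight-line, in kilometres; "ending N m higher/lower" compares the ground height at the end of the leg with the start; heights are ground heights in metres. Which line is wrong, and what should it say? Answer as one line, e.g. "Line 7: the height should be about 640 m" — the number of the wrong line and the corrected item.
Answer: Line 5: the distance should be 5.1 km.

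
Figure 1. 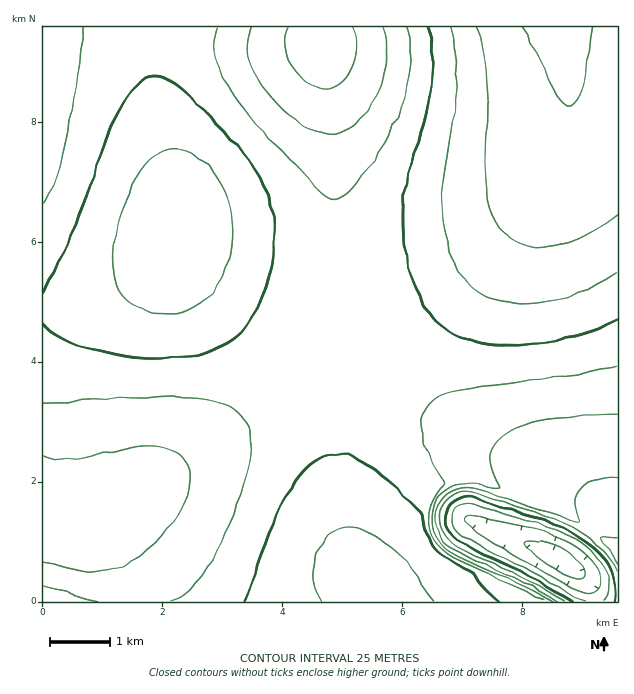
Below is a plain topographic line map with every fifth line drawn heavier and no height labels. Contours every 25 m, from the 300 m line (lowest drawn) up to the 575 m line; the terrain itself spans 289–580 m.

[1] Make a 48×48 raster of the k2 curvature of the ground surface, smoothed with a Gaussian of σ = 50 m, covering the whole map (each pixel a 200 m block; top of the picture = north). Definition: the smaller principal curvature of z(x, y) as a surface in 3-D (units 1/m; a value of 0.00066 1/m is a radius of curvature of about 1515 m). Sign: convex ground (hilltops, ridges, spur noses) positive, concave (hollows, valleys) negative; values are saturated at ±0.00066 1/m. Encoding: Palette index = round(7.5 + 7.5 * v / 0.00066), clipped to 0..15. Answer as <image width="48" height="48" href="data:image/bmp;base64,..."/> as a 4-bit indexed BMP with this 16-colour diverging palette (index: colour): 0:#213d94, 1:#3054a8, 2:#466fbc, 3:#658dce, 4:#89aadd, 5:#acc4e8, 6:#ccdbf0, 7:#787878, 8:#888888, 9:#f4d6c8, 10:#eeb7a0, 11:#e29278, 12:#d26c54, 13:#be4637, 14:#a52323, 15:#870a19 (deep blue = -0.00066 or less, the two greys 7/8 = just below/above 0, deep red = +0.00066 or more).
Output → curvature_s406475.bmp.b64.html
<image width="48" height="48" href="data:image/bmp;base64,Qk32BAAAAAAAAHYAAAAoAAAAMAAAADAAAAABAAQAAAAAAIAEAAATCwAAEwsAABAAAAAAAAAAlD0hAKhUMAC8b0YAzo1lAN2qiQDoxKwA8NvMAHh4eACIiIgAyNb0AKC37gB4kuIAVGzSADdGvgAjI6UAGQqHAHd2Zmd3d3d3d3d3iIiIiHd3d3d3d0EAAHZmZ3d3d3d3d3eIiIiIiIh3d3d3UgAAAGZmd3d3d3d3d3iIiIiIiIiIh3ZBEAAAAWZ3d3d3d3d3d4iIiIiIiIh2dSEQAAAAFGd3d3d3d3d3d4iIiIiIiIhSIQAAAAABVnd3d3d3d3d3d4iIiIiIiIcgAAAAAAA2Znd3d3d3d3d3eIiIiIiIiIYQAAAAATZ3d3d3d3d3d3d3d3iIiIiIiIcQAAACR3d3d3d3d3d3d3d3d3eIiIiId3dAABNod3d3d3d3d3d3d3d3d3d3iIh3d3d0EUiHd3d3d3d3d3d3d3d3d3d3d3d3d3d3d3d3d3d3d3d3d3d3d3d3d3d3d3d3d3d3d3d3d3d3d3d3d3d3d3d3d3d3d3d3d3d3d3d3d3d3d3d3d3d3d3d3d3d3d3d3d3d3d3d3d3d3d3d3d3d3d3d3d3d3d3d3d3d3d3d3d3d3d4d3d3d3d3d3d3d3d3d3d3d3d3d3d3d3d4d3d3d3d3d3d3d3d3d3d3d3d3d3d3d3d4d3d3d3d3d3d3d3d3d3d3d3d3d3d3d3d3d3d3d3d3d3d3d3d3d3d3d3d3d3d3d3d3d3d3d4h3d3d3d3d3d3d3d3d3d3d3d3d3d3d3eIiHd3d3d3d3d3d3d3d3d3eHd3d3d3d3iIiId3d3d3d3d3d3d3d3eIiIh3d3d3d3iIiIh3d3d3d3d3d3d3d3iIiIiHd3d3d4iIiIiHd3d3d3d3d3d3eIiIiIiId3d3d4iIiIiHd3d3d3d3d3d3eIiIiIiIiHd3d4iIiIiId3d3d3d3d3d3iIiIiIiIiHd3d4iIiIiIh3d3d3d3d3d3iIiIiIiIiHd3d4iIiIiIh3d3d3d3d3d4iIiIiIiIiHd3d4iIiIiIiHd3d3d3d3d4iIiIiIiIiHd3eIiIiIiIiHd3d3d3d3d4iIiIiIiIiHd3eIiIiIiIiHd3d3d3d3d4iIiIiIiIiHd3eIiIiIiIiHd3d3d3d3d4iIiIiIiIiHd3eIiIiIiIiHd3d3d3d3d4iIiIiIiIiHd3eIiIiIiIiHd3d3d3d3d4iIiIiIiIiHd3eIiIiIiIiHd3d3d3d3d4iIiIiIiIiHd3eIiIiIiIiHd3d3d3d3d4iIiIiIiIiHd3d4iIiIiIiHd3d3d3d3d3iIiIiIiIiHd3d3eIiIiIiHd3d3d3d3d3eIiIiIiIiHd3d3d3iIiIh3d3d3d3d3d3d3eIiIiIiHd3d3d3d3d3d3d3d3d3d3d3d3d3iIiIiHd3d3d3d3d3d3d3d3d3d3d3d3d3eIiIiHd3d3d3d3d3d3d3d3d3d3d3d3d3d4iIiHd3d3d3d3d3d3d3d3d3d3d3d3d3d3eIiHd3d3d3d3d3d3d3d3d3d3d3d3d3d3d3d3d3d3d3d3d3d3d3d3d3d3d3d3d3d3d3d3h3d3d3d3d3d3d3d3d3d3d3d3d3d3d3d4iHd3d3d3d3d3d3d3d3d3d3d3d3d3d3d3iHd3d3d3d3d3d3d3d3d3d3d3d3d3d3dw=="/>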